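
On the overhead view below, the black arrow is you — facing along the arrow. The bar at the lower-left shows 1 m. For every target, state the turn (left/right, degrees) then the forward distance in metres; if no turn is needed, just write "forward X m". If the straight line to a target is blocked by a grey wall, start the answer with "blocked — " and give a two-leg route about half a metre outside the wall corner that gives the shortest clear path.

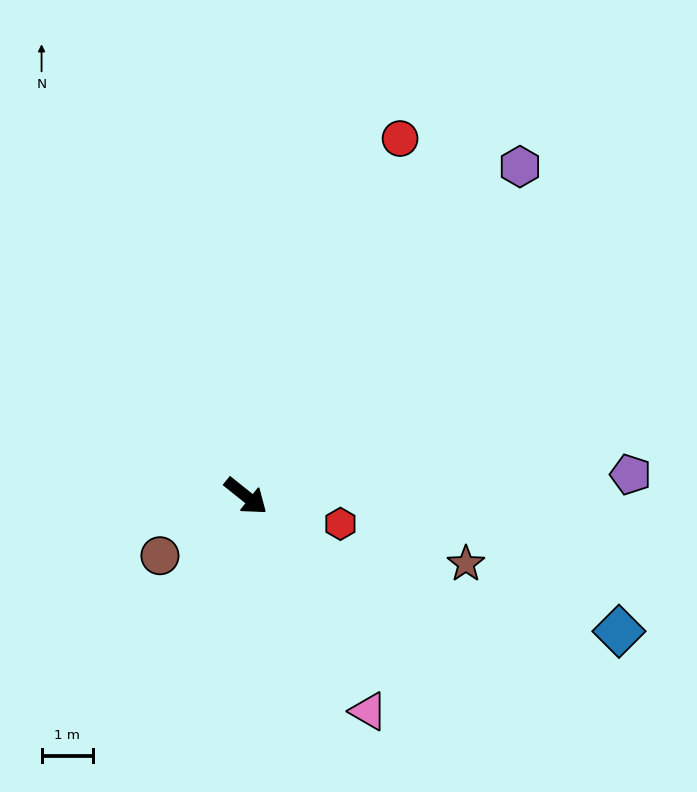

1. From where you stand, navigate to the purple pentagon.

turn left 42°, forward 7.5 m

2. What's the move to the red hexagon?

turn left 22°, forward 1.9 m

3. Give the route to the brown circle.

turn right 107°, forward 2.0 m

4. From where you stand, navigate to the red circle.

turn left 105°, forward 7.6 m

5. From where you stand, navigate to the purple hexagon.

turn left 89°, forward 8.4 m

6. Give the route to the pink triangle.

turn right 22°, forward 4.8 m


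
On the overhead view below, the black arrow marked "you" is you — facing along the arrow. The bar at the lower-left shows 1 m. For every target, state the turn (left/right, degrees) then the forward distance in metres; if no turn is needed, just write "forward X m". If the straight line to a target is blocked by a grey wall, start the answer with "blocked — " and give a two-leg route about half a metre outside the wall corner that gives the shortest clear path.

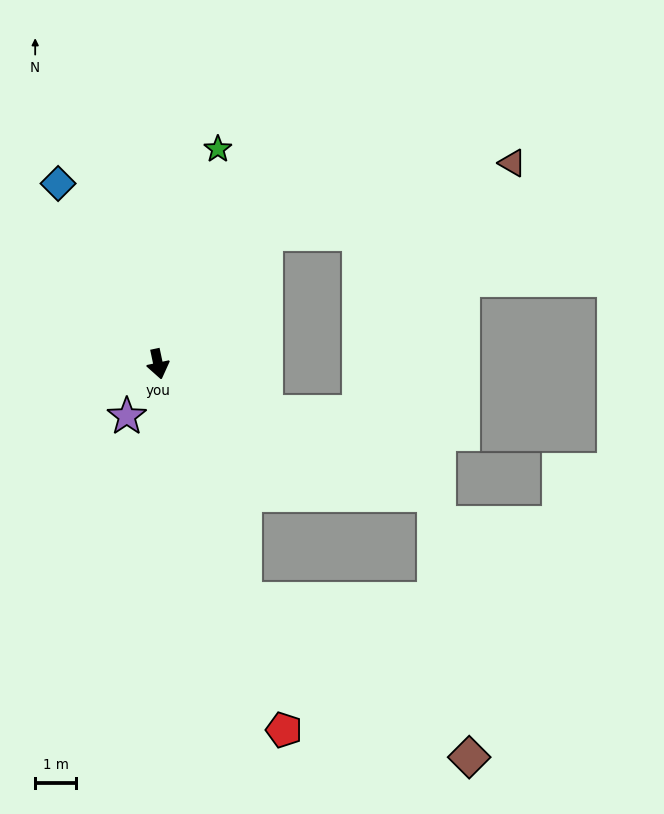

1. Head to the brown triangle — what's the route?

blocked — turn left 129°, forward 4.2 m, then turn right 35°, forward 6.3 m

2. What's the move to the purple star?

turn right 43°, forward 1.5 m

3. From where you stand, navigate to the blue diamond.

turn right 163°, forward 5.1 m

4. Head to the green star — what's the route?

turn left 152°, forward 5.5 m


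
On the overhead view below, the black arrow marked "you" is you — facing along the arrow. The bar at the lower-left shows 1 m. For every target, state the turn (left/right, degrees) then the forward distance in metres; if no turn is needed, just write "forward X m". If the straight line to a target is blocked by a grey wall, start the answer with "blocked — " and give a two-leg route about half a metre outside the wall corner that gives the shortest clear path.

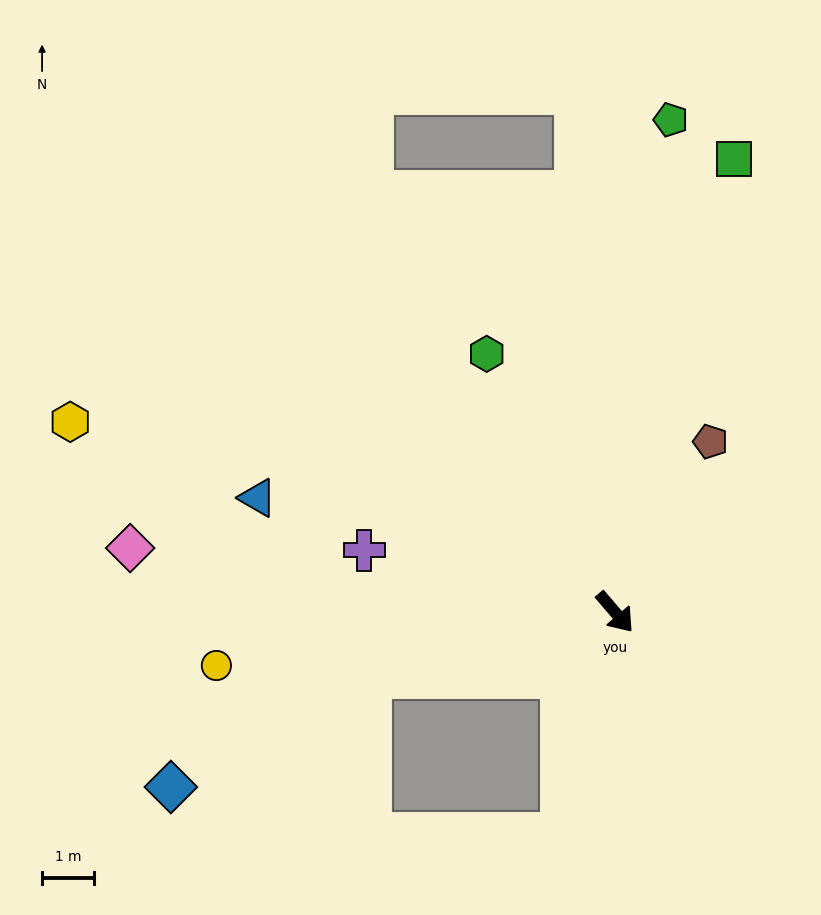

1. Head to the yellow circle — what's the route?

turn right 123°, forward 7.7 m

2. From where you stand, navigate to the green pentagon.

turn left 133°, forward 9.5 m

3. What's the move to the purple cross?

turn right 144°, forward 5.0 m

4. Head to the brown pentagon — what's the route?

turn left 110°, forward 3.8 m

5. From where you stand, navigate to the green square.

turn left 125°, forward 9.0 m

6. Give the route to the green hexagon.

turn left 166°, forward 5.6 m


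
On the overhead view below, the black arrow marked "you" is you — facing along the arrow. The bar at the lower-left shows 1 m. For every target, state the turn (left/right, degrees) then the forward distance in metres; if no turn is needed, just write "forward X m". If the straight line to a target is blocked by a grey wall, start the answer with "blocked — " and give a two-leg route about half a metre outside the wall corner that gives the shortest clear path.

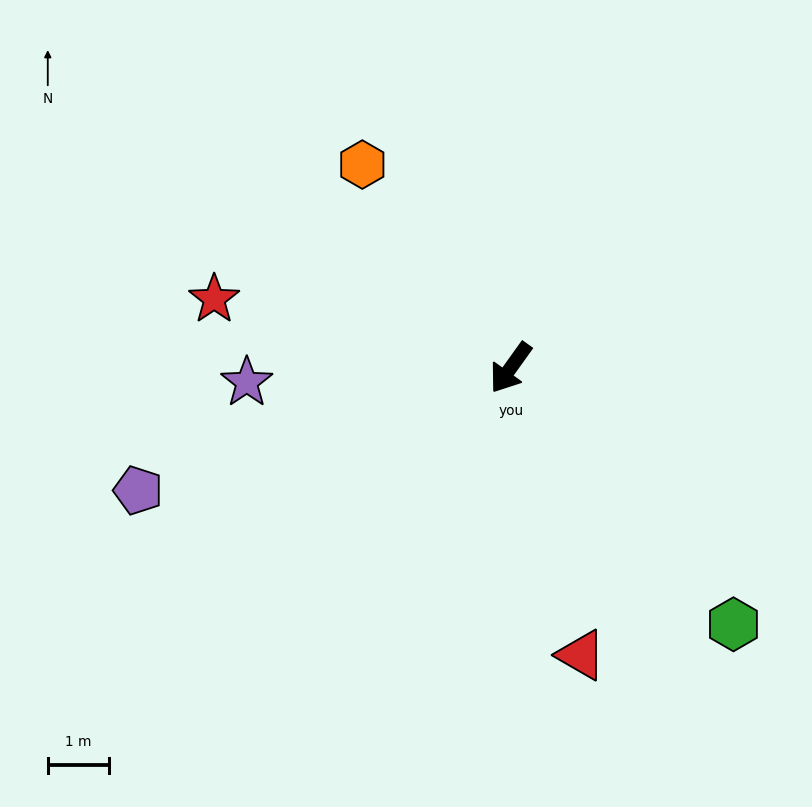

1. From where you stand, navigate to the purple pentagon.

turn right 36°, forward 6.4 m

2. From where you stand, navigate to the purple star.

turn right 51°, forward 4.3 m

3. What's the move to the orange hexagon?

turn right 108°, forward 4.1 m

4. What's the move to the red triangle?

turn left 49°, forward 4.8 m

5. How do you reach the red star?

turn right 67°, forward 5.0 m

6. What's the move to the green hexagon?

turn left 77°, forward 5.5 m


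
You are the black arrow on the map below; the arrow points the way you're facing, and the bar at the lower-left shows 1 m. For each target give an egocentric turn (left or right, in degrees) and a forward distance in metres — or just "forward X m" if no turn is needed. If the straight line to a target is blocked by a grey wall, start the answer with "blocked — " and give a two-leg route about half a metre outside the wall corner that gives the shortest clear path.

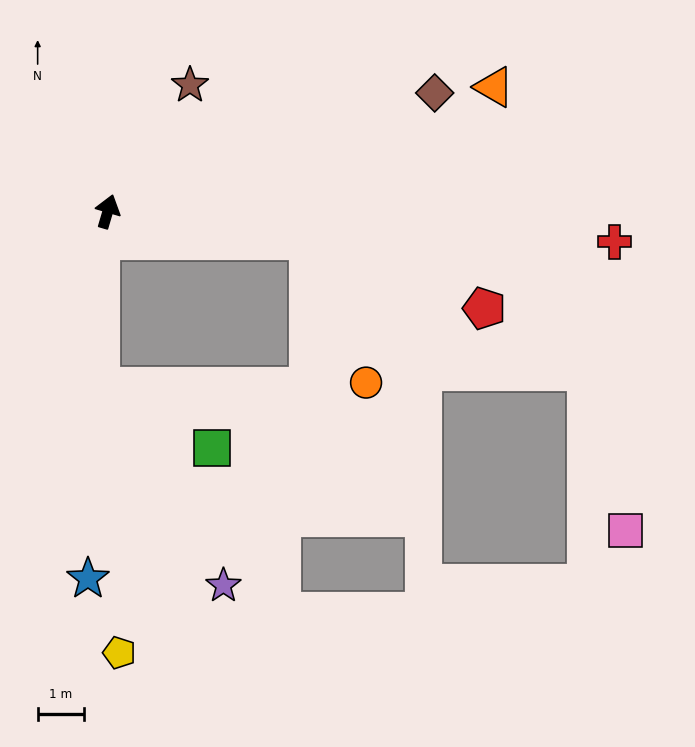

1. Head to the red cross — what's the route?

turn right 77°, forward 10.8 m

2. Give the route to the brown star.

turn right 17°, forward 3.2 m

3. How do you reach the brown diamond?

turn right 54°, forward 7.4 m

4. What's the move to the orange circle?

blocked — turn right 82°, forward 4.3 m, then turn right 60°, forward 3.3 m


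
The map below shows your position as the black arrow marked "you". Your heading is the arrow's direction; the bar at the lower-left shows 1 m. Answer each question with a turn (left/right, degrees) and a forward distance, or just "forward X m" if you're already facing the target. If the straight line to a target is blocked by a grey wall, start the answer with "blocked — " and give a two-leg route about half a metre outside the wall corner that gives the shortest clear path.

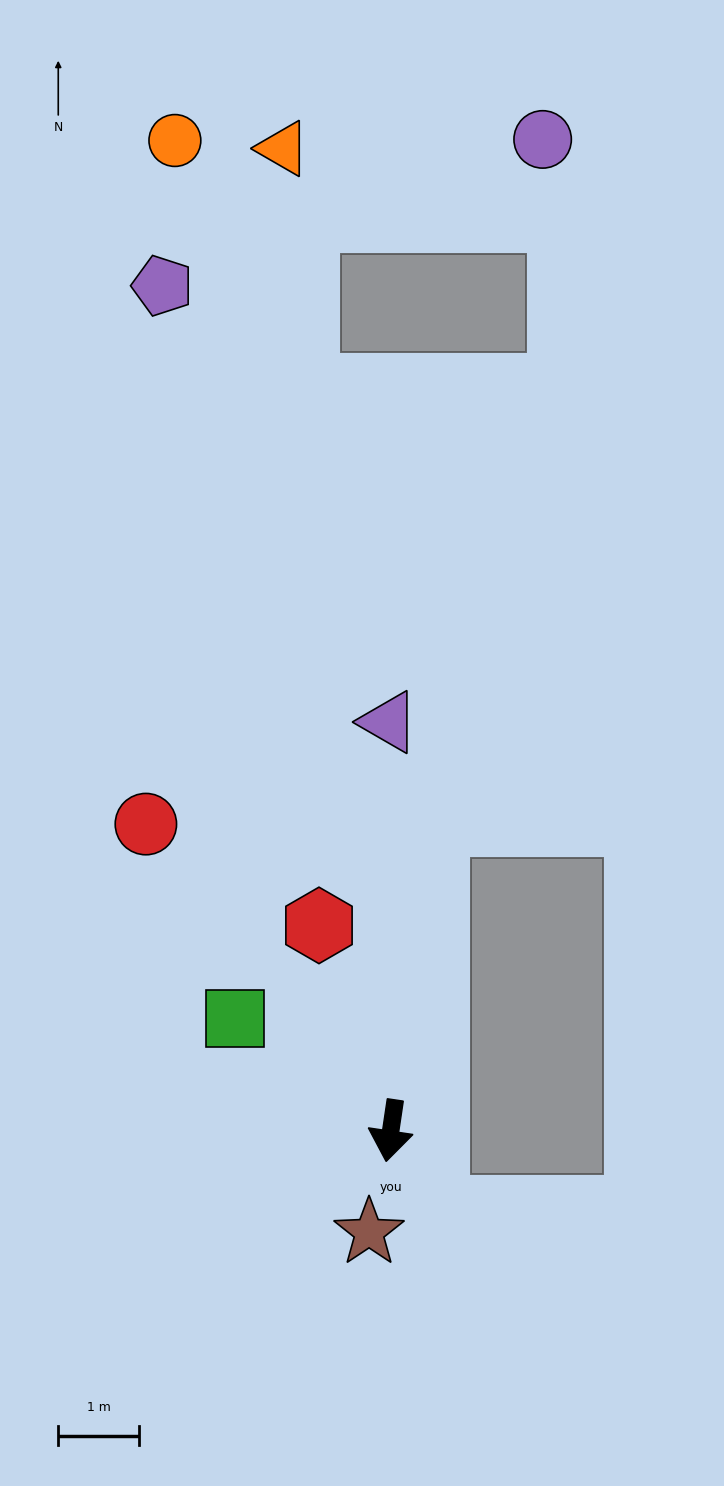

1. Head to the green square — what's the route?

turn right 117°, forward 2.4 m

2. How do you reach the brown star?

turn right 4°, forward 1.3 m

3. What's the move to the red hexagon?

turn right 152°, forward 2.7 m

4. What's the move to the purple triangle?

turn right 171°, forward 5.1 m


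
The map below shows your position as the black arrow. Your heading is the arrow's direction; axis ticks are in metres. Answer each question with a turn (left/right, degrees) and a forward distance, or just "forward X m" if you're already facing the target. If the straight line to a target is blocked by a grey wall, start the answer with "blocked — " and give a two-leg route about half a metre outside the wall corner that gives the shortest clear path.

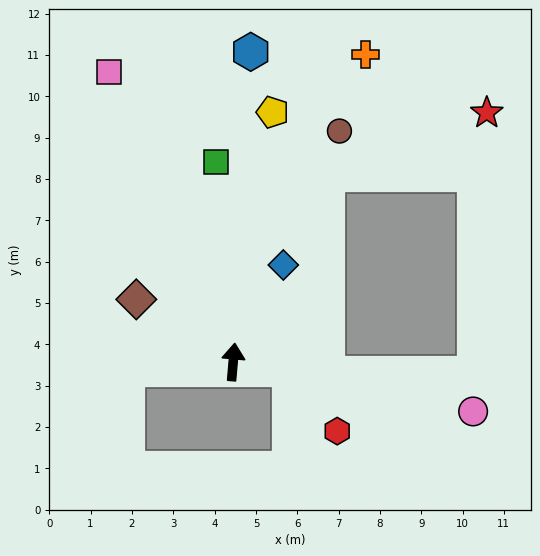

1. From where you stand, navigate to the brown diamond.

turn left 62°, forward 2.8 m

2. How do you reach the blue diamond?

turn right 22°, forward 2.6 m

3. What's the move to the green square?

turn left 10°, forward 4.9 m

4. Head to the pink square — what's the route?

turn left 28°, forward 7.6 m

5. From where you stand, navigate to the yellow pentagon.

turn right 4°, forward 6.1 m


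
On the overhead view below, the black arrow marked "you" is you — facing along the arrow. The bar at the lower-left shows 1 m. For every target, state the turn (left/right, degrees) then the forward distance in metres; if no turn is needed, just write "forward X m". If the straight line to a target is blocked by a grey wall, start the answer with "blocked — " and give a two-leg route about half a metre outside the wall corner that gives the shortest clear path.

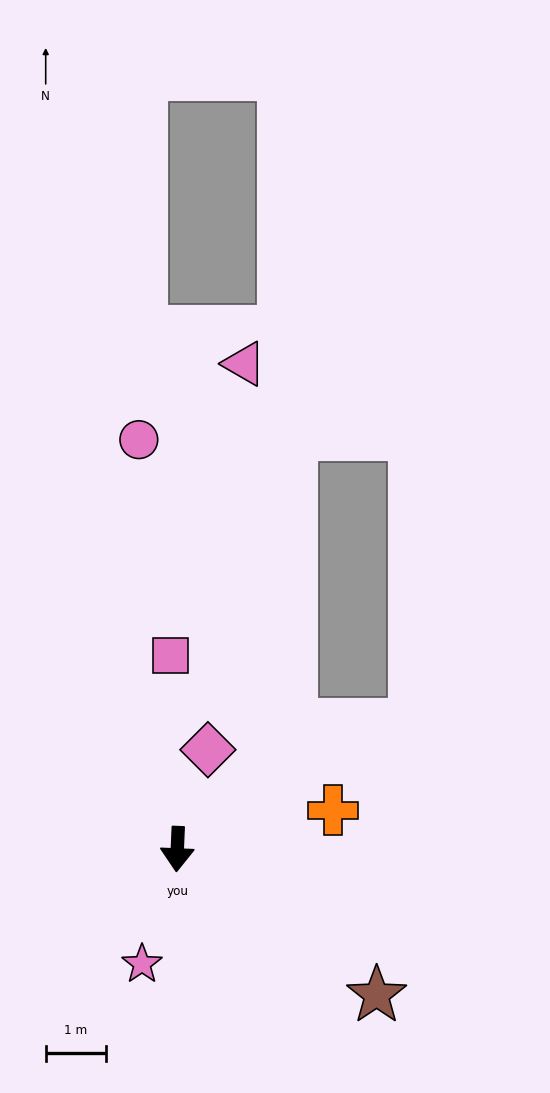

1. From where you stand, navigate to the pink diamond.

turn left 165°, forward 1.7 m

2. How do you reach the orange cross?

turn left 106°, forward 2.7 m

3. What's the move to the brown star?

turn left 56°, forward 4.1 m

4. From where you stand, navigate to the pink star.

turn right 15°, forward 2.0 m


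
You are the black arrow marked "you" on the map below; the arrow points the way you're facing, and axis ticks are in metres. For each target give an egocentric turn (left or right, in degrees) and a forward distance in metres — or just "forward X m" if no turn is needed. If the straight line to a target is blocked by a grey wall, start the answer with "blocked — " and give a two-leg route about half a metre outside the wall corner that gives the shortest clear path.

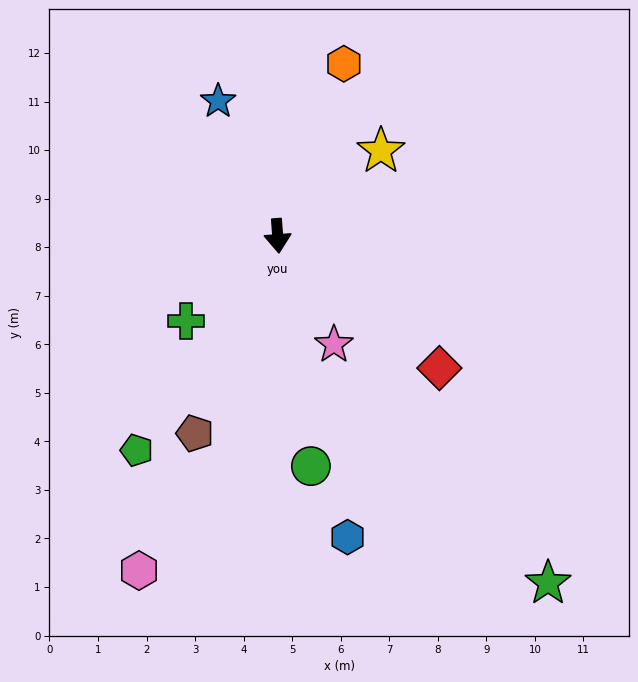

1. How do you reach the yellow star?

turn left 125°, forward 2.8 m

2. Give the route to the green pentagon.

turn right 38°, forward 5.3 m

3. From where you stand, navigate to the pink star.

turn left 23°, forward 2.5 m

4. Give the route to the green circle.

turn left 4°, forward 4.8 m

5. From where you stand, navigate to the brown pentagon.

turn right 27°, forward 4.4 m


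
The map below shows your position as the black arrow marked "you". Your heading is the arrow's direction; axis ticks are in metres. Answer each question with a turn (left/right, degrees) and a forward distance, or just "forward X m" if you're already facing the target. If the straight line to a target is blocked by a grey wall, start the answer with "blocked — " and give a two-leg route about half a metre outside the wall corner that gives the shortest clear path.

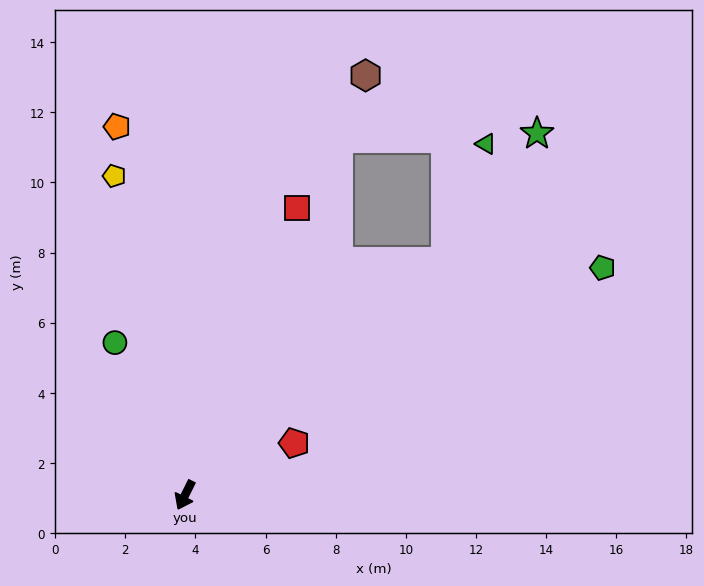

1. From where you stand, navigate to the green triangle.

blocked — turn left 158°, forward 10.0 m, then turn left 30°, forward 3.6 m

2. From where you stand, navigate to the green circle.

turn right 129°, forward 4.8 m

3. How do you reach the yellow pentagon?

turn right 141°, forward 9.3 m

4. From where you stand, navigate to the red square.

turn right 175°, forward 8.8 m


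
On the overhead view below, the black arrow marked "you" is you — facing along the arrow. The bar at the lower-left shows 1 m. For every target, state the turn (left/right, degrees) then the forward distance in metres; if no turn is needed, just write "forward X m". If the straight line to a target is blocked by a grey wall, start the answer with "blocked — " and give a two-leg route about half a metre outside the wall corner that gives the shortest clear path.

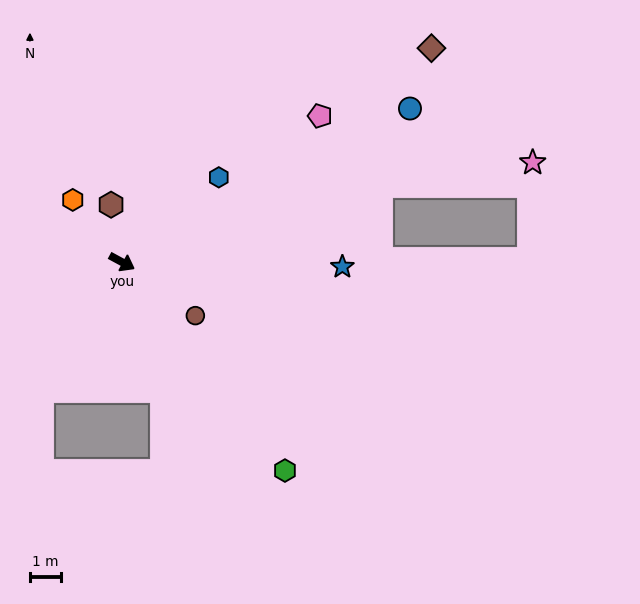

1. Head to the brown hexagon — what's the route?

turn left 129°, forward 1.9 m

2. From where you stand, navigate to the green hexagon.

turn right 24°, forward 8.4 m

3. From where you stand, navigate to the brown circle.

turn right 8°, forward 2.9 m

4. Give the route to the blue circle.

turn left 56°, forward 10.3 m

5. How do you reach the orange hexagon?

turn left 157°, forward 2.5 m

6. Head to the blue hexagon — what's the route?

turn left 70°, forward 4.1 m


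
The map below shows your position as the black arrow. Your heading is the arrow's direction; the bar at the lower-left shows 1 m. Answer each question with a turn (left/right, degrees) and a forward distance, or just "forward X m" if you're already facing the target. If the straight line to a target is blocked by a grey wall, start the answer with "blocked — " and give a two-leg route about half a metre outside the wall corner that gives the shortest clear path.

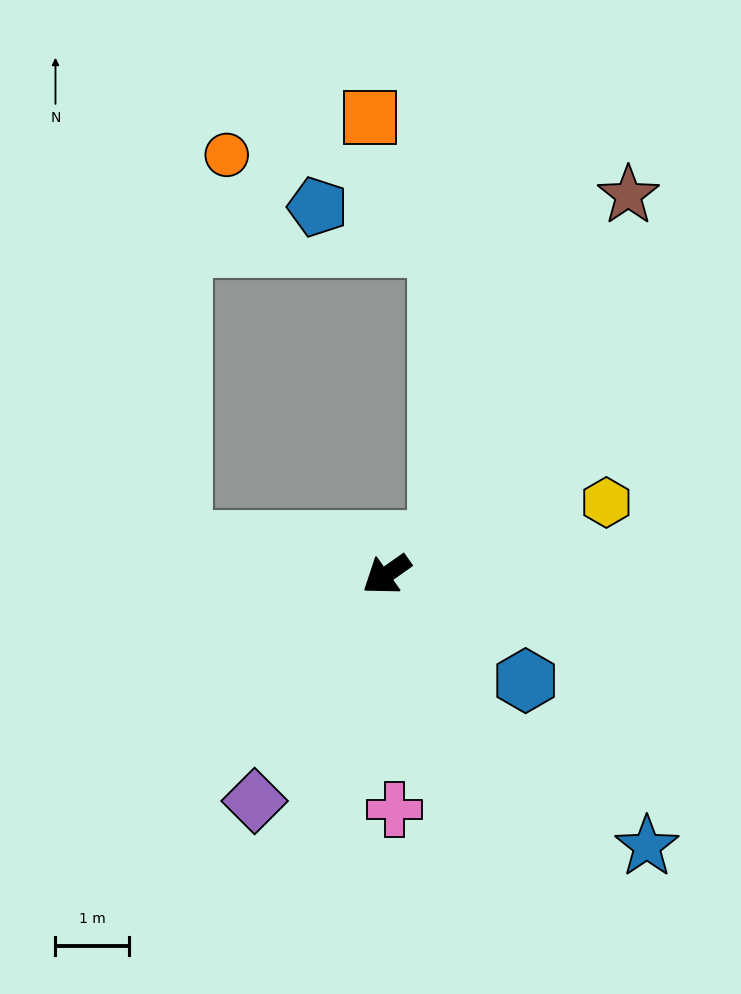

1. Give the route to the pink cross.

turn left 57°, forward 3.2 m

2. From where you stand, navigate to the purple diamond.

turn left 24°, forward 3.5 m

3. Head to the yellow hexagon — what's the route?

turn left 163°, forward 3.1 m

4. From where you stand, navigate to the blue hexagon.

turn left 107°, forward 2.4 m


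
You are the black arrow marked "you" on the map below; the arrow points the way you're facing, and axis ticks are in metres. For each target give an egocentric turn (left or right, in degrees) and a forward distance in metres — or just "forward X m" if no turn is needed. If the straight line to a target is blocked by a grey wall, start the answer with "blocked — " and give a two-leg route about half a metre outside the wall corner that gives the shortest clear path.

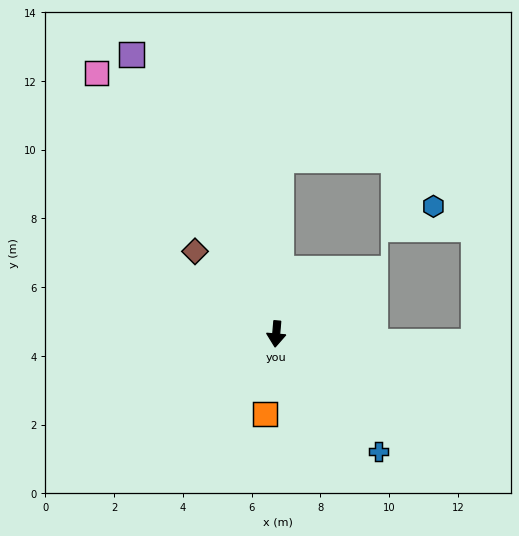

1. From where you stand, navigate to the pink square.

turn right 141°, forward 9.2 m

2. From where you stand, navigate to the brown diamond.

turn right 131°, forward 3.4 m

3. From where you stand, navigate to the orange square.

turn right 3°, forward 2.3 m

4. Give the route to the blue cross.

turn left 46°, forward 4.5 m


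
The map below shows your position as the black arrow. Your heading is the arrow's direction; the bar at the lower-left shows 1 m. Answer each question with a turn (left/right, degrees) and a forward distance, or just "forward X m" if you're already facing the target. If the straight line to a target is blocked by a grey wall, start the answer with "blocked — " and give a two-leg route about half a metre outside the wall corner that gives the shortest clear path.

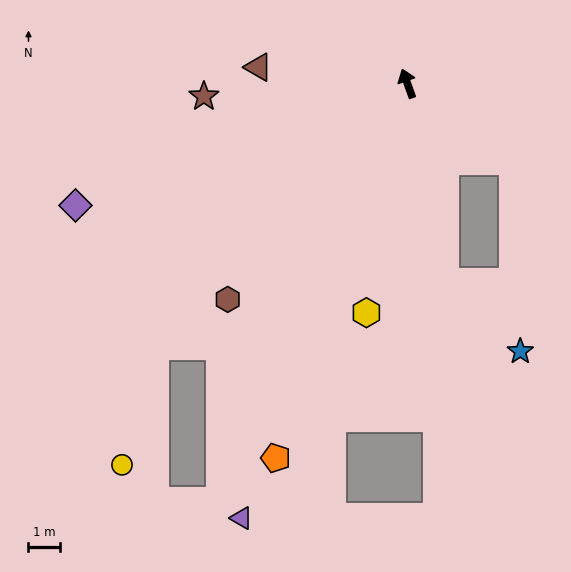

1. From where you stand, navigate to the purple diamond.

turn left 91°, forward 11.1 m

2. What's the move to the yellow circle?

blocked — turn left 117°, forward 11.4 m, then turn left 28°, forward 3.9 m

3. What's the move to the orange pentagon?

turn left 141°, forward 12.4 m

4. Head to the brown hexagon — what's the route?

turn left 121°, forward 8.8 m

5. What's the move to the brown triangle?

turn left 64°, forward 4.7 m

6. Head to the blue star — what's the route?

blocked — turn left 171°, forward 6.3 m, then turn left 36°, forward 3.2 m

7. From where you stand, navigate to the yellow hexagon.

turn left 150°, forward 7.3 m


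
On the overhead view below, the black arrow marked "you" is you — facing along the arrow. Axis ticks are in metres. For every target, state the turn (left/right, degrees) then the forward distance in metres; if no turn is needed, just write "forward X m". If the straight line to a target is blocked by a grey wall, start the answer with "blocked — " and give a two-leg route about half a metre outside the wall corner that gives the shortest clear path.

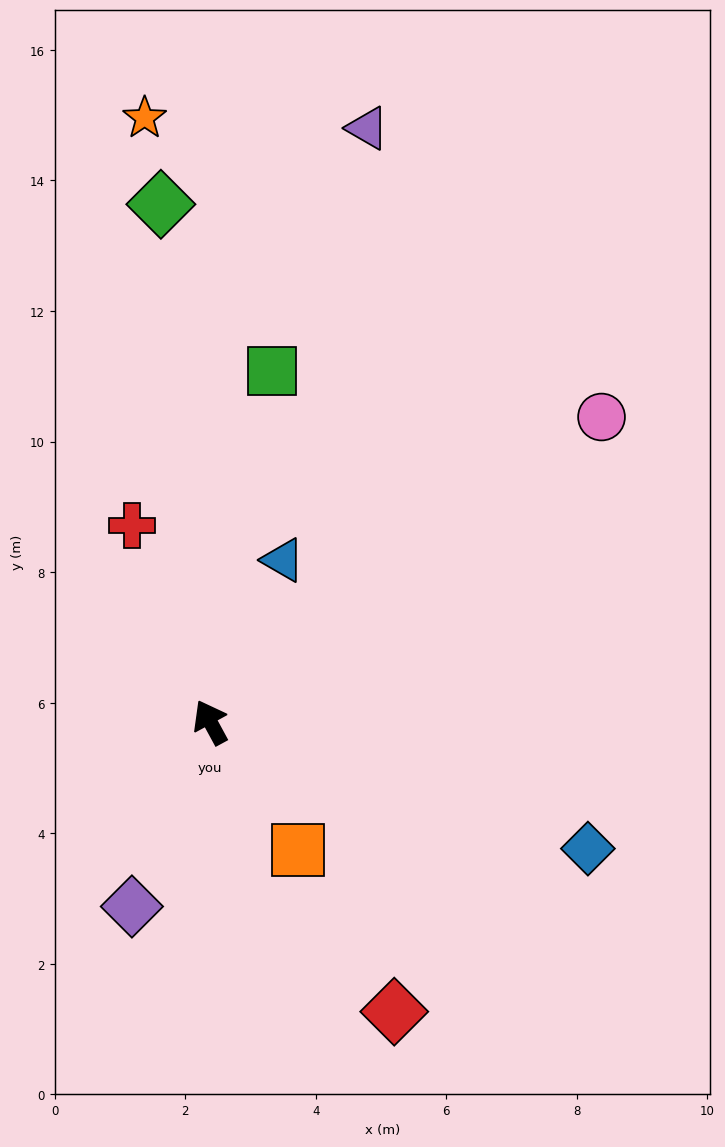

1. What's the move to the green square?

turn right 38°, forward 5.5 m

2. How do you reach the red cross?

turn right 7°, forward 3.2 m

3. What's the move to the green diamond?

turn right 23°, forward 8.0 m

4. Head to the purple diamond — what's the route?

turn left 128°, forward 3.1 m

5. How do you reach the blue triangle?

turn right 53°, forward 2.7 m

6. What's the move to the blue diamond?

turn right 137°, forward 6.1 m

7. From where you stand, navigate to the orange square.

turn right 174°, forward 2.4 m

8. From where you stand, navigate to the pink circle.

turn right 81°, forward 7.6 m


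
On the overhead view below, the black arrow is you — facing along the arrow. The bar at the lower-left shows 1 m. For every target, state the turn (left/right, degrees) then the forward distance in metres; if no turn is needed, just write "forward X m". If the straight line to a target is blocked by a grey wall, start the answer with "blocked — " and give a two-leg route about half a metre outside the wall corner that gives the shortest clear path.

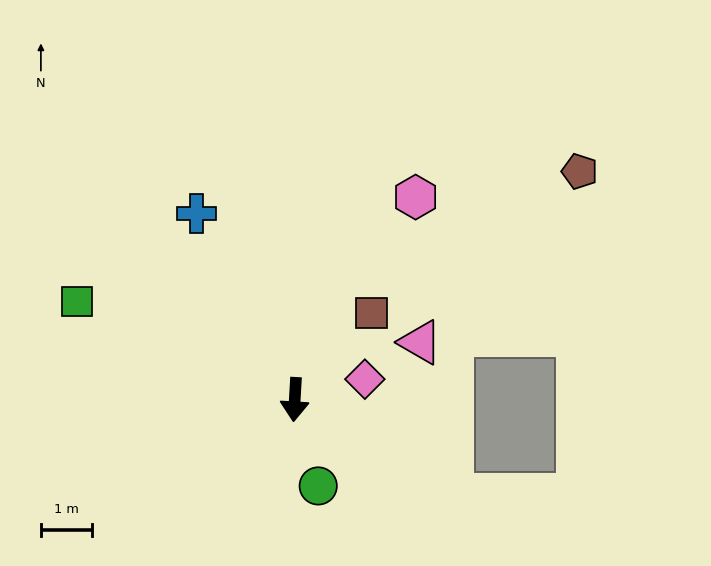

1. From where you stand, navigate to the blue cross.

turn right 149°, forward 4.1 m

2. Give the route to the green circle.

turn left 19°, forward 1.8 m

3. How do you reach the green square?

turn right 111°, forward 4.7 m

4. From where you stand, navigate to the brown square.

turn left 142°, forward 2.3 m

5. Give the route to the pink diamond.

turn left 110°, forward 1.4 m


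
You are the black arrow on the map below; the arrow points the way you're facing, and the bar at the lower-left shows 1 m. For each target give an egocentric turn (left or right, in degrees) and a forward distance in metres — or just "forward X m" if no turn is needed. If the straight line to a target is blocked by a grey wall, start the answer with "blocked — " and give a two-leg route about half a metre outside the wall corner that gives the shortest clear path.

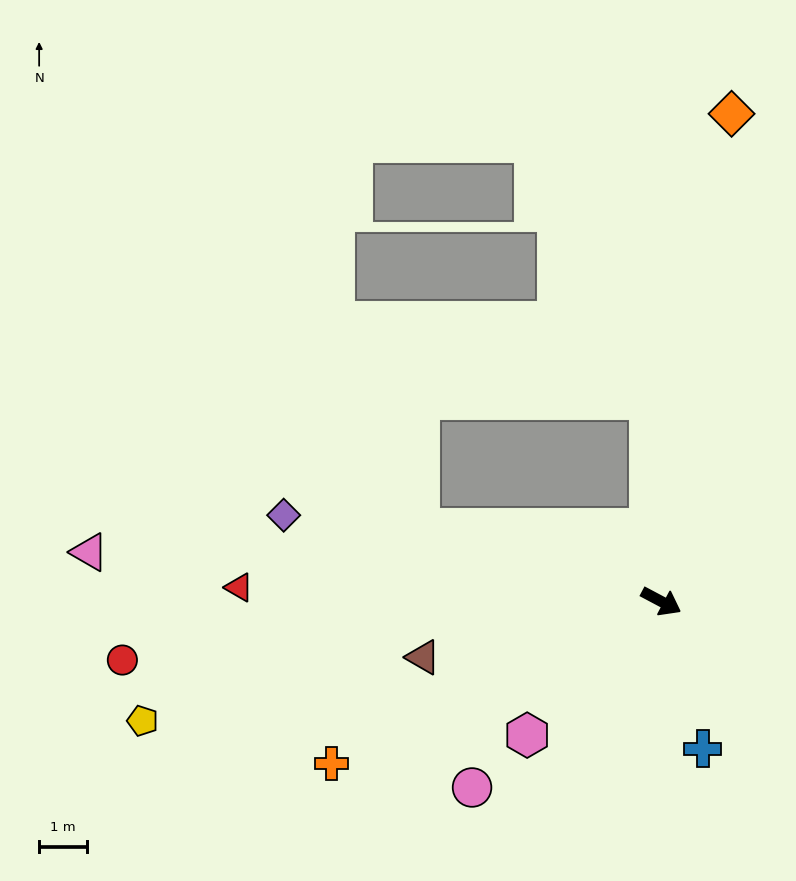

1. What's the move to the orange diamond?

turn left 110°, forward 10.4 m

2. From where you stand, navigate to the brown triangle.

turn right 139°, forward 5.1 m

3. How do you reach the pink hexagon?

turn right 107°, forward 4.0 m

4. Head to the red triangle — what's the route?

turn right 154°, forward 8.9 m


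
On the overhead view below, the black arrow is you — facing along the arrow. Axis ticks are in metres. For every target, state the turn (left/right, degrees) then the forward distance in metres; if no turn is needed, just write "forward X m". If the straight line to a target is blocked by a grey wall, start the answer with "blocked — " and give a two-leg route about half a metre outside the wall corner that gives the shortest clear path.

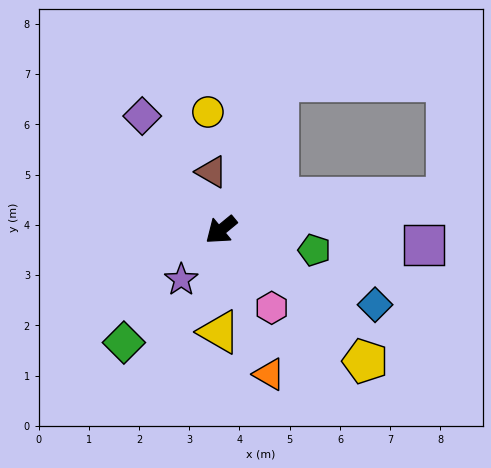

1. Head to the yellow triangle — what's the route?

turn left 50°, forward 2.0 m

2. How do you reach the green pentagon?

turn left 128°, forward 1.9 m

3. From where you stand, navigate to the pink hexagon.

turn left 84°, forward 1.8 m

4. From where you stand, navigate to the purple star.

turn left 12°, forward 1.3 m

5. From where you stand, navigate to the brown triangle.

turn right 120°, forward 1.2 m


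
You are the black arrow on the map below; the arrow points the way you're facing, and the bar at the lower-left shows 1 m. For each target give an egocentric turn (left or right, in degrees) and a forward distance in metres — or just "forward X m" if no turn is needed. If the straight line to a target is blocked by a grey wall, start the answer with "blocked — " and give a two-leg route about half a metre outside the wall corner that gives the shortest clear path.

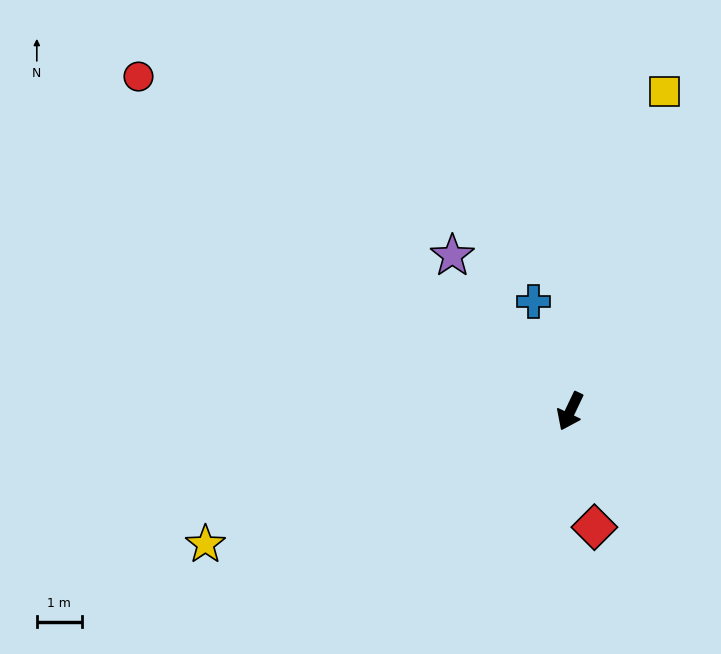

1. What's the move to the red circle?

turn right 102°, forward 12.2 m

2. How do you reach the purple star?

turn right 117°, forward 4.3 m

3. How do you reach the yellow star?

turn right 45°, forward 8.6 m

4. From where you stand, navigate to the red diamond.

turn left 37°, forward 2.6 m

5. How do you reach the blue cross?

turn right 136°, forward 2.6 m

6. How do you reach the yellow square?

turn right 171°, forward 7.4 m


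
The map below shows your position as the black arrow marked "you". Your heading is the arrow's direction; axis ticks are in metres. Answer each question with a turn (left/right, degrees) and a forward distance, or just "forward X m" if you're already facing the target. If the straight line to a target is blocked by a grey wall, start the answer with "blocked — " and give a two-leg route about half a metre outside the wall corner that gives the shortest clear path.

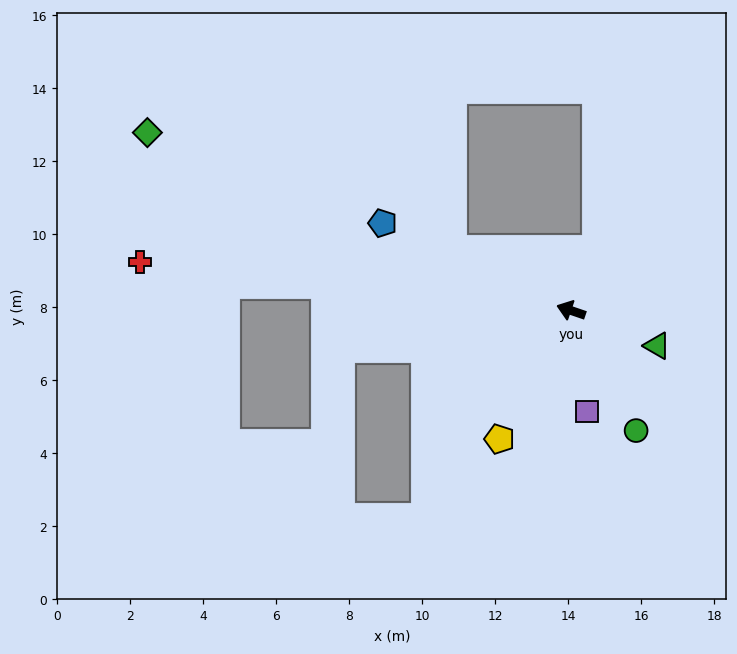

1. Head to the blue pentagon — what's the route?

turn right 6°, forward 5.7 m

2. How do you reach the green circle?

turn left 137°, forward 3.7 m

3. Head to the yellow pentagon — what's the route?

turn left 80°, forward 4.0 m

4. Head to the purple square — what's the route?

turn left 118°, forward 2.8 m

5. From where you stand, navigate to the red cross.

turn left 12°, forward 11.9 m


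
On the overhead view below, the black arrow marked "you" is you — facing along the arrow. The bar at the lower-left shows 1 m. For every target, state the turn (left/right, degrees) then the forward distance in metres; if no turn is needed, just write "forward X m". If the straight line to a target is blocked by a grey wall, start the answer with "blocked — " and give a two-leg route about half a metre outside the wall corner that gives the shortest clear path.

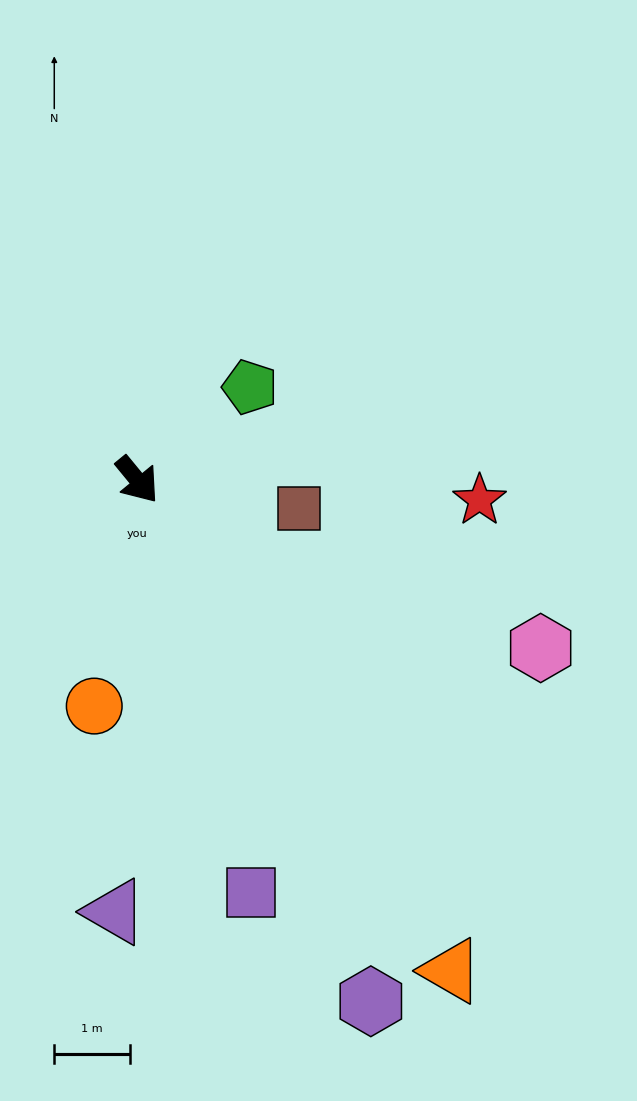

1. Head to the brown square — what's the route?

turn left 41°, forward 2.2 m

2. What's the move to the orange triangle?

turn right 7°, forward 7.7 m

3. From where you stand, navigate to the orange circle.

turn right 50°, forward 3.1 m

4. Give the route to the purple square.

turn right 24°, forward 5.7 m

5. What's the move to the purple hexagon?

turn right 15°, forward 7.6 m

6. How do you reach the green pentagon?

turn left 90°, forward 1.9 m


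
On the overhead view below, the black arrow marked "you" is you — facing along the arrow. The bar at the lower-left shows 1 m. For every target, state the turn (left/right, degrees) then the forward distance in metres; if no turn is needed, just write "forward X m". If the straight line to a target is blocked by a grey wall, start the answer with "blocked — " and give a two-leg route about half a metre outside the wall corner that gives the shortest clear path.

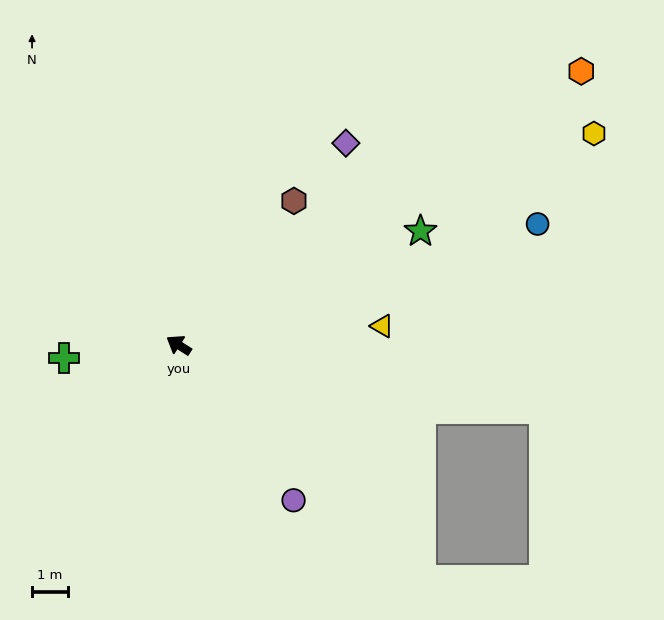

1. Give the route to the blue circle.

turn right 129°, forward 10.5 m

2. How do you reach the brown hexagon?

turn right 96°, forward 5.1 m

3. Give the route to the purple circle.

turn left 159°, forward 5.4 m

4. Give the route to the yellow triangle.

turn right 142°, forward 5.7 m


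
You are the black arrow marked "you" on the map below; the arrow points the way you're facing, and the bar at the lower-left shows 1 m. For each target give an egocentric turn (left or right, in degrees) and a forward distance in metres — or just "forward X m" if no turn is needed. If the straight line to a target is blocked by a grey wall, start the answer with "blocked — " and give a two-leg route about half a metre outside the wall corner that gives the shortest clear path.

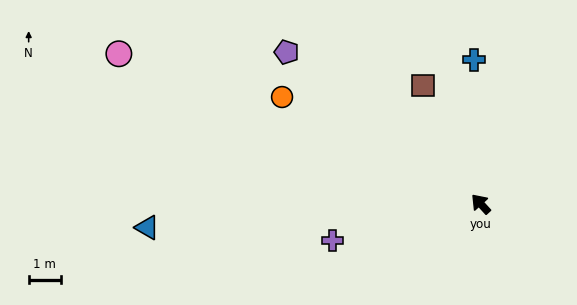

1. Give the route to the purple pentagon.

turn left 10°, forward 7.7 m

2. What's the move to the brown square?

turn right 16°, forward 4.1 m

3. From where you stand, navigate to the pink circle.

turn left 25°, forward 12.2 m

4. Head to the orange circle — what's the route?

turn left 19°, forward 7.1 m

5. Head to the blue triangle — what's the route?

turn left 52°, forward 10.4 m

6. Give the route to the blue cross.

turn right 40°, forward 4.5 m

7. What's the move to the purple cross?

turn left 62°, forward 4.8 m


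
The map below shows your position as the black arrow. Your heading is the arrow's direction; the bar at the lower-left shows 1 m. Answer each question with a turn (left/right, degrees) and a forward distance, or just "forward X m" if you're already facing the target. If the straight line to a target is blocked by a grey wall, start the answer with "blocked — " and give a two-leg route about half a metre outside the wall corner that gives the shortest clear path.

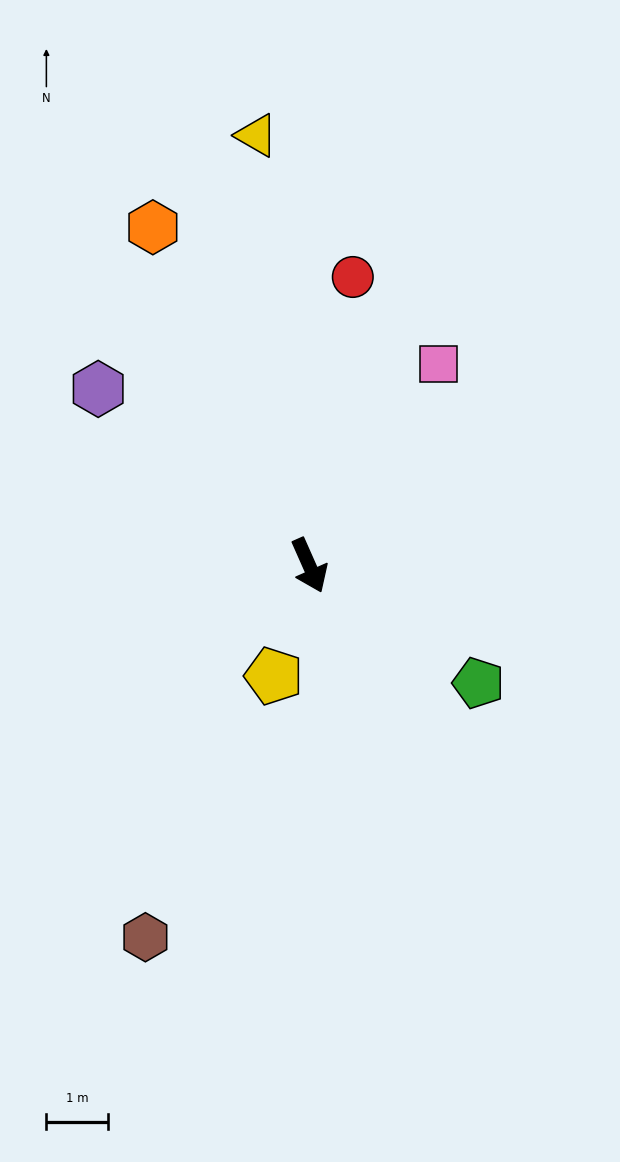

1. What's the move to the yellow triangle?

turn left 163°, forward 7.0 m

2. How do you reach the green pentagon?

turn left 31°, forward 3.3 m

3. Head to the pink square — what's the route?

turn left 123°, forward 3.9 m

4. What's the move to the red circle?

turn left 148°, forward 4.7 m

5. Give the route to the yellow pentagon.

turn right 42°, forward 1.9 m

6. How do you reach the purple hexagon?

turn right 154°, forward 4.5 m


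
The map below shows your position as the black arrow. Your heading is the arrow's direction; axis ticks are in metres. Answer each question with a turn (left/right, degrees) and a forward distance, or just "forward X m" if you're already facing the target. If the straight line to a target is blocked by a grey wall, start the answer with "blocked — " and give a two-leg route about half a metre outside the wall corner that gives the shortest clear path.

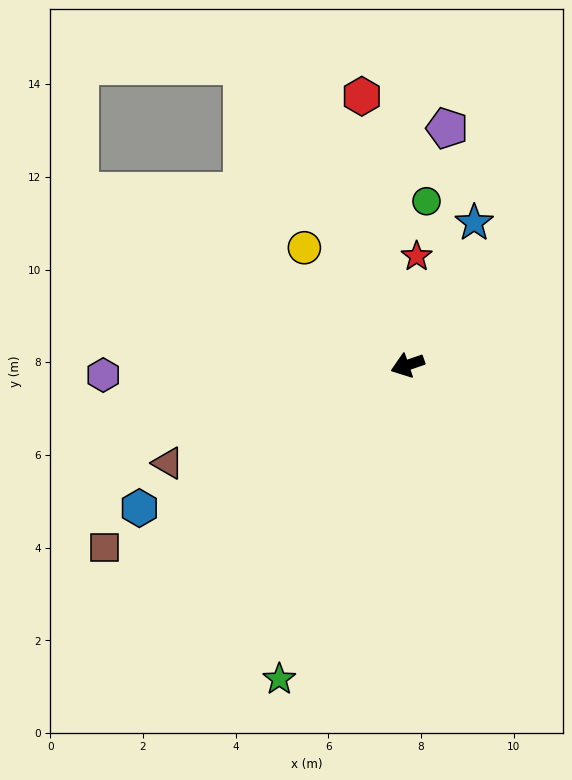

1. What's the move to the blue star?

turn right 134°, forward 3.4 m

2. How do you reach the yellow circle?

turn right 68°, forward 3.4 m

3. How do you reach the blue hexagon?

turn left 9°, forward 6.6 m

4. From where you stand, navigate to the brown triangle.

turn left 3°, forward 5.6 m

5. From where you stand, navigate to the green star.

turn left 49°, forward 7.3 m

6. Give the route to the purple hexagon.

turn right 17°, forward 6.6 m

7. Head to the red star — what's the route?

turn right 114°, forward 2.4 m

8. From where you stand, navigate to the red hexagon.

turn right 99°, forward 5.9 m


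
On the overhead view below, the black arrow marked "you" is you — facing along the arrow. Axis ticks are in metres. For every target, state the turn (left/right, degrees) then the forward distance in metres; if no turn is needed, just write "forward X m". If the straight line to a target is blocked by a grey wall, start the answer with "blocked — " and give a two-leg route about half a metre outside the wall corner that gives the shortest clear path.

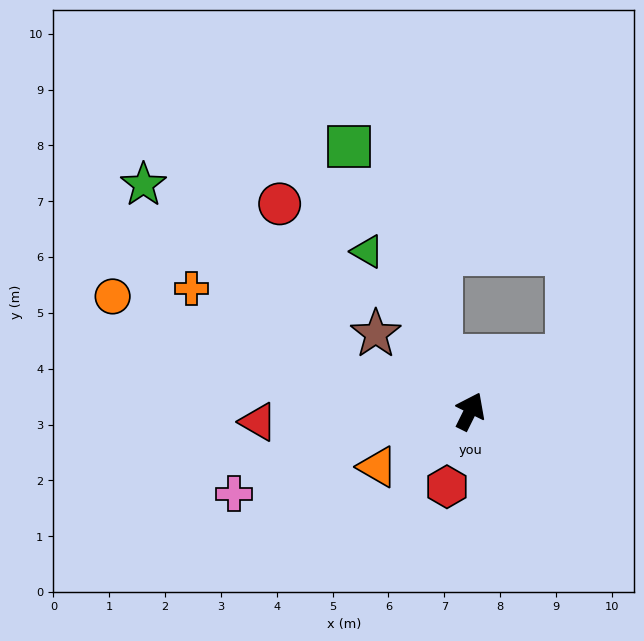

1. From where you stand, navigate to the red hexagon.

turn right 171°, forward 1.4 m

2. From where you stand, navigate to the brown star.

turn left 77°, forward 2.2 m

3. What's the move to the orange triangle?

turn left 147°, forward 1.9 m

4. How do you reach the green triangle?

turn left 59°, forward 3.4 m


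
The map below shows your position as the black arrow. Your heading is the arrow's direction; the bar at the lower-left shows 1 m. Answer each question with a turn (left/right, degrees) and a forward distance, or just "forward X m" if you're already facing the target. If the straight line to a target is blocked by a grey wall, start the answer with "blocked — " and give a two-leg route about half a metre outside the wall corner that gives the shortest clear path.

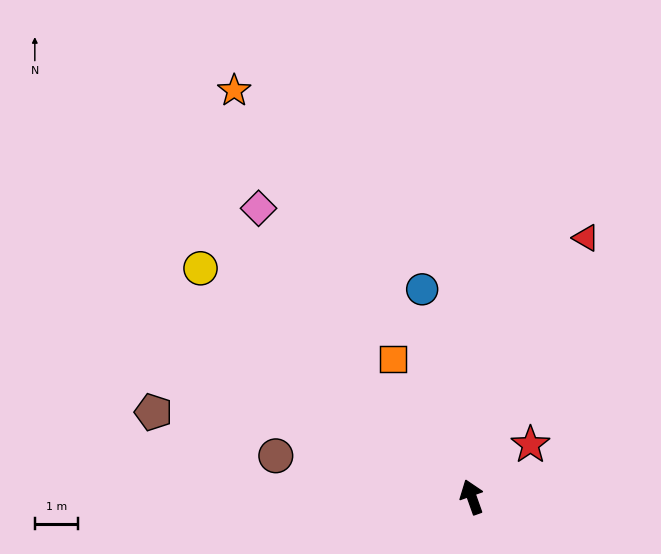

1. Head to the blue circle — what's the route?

turn right 6°, forward 4.9 m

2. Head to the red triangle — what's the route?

turn right 43°, forward 6.5 m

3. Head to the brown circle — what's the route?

turn left 59°, forward 4.6 m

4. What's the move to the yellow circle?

turn left 30°, forward 8.2 m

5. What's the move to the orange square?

turn left 10°, forward 3.7 m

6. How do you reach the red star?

turn right 68°, forward 1.8 m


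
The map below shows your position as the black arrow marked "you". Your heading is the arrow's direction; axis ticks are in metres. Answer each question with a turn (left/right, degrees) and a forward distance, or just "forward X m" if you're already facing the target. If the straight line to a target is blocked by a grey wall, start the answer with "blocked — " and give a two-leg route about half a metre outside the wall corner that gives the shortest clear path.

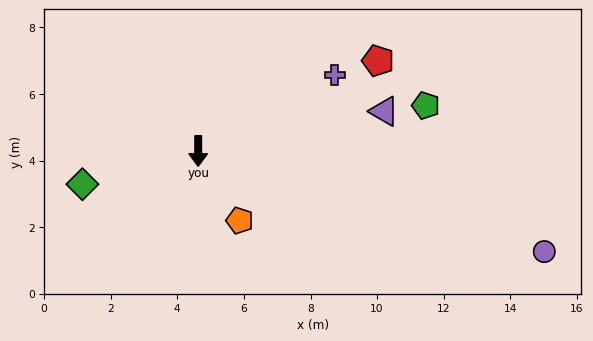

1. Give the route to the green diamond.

turn right 74°, forward 3.6 m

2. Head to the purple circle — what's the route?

turn left 74°, forward 10.8 m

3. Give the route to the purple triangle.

turn left 102°, forward 5.7 m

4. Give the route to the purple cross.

turn left 119°, forward 4.7 m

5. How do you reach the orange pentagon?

turn left 31°, forward 2.4 m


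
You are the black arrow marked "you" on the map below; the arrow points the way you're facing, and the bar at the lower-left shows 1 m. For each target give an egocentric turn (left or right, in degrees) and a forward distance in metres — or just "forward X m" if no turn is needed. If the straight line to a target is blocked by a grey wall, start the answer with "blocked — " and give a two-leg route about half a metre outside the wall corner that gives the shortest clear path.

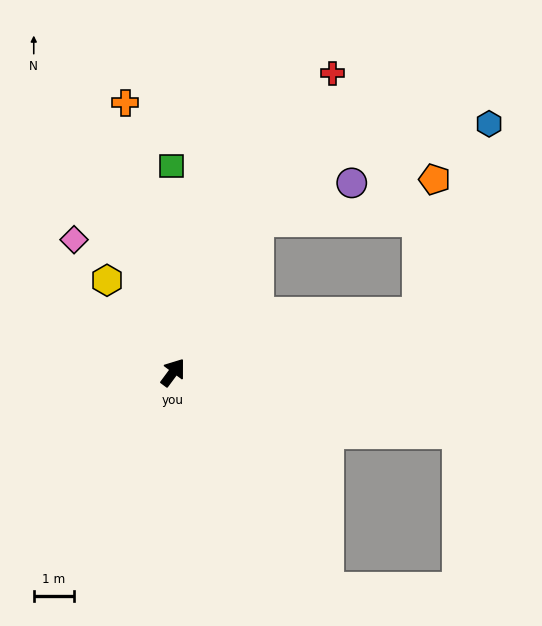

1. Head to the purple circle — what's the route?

blocked — turn left 8°, forward 4.3 m, then turn right 40°, forward 2.5 m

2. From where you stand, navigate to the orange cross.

turn left 47°, forward 6.8 m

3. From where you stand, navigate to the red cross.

turn left 9°, forward 8.4 m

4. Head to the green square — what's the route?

turn left 37°, forward 5.1 m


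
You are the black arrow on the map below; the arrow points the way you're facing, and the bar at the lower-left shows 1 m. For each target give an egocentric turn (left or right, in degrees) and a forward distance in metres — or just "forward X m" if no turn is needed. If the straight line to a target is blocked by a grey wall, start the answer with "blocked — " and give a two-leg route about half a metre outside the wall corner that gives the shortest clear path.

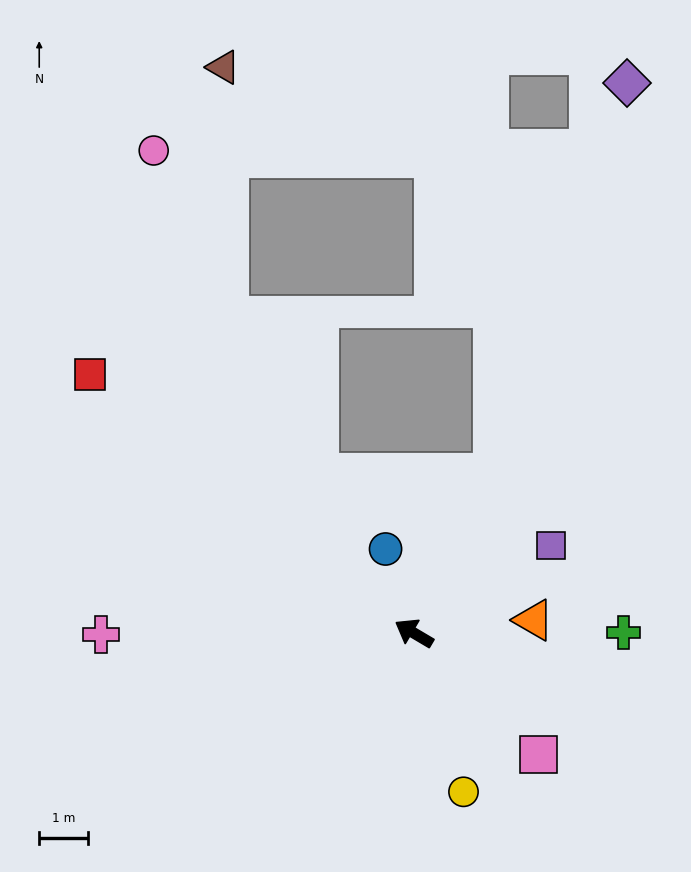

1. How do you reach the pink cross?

turn left 31°, forward 6.4 m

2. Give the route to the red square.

turn right 8°, forward 8.4 m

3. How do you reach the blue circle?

turn right 41°, forward 1.8 m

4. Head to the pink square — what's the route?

turn left 166°, forward 3.5 m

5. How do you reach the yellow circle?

turn left 138°, forward 3.4 m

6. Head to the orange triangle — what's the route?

turn right 143°, forward 2.4 m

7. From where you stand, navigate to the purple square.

turn right 117°, forward 3.3 m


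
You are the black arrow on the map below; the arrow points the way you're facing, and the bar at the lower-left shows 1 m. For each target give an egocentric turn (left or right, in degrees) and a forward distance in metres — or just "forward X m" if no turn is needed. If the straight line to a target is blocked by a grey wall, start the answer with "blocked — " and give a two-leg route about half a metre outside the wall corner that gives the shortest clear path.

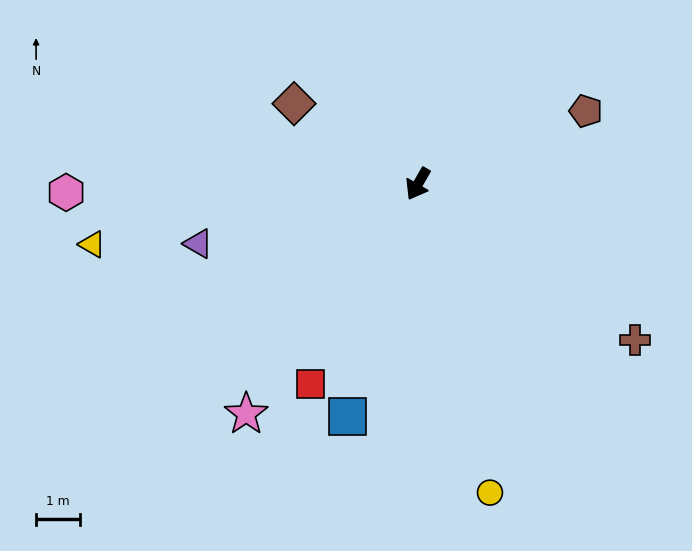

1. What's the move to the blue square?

turn left 13°, forward 5.6 m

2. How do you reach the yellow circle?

turn left 43°, forward 7.2 m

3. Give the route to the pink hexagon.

turn right 59°, forward 8.0 m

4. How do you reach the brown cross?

turn left 84°, forward 6.1 m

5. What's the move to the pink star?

turn right 7°, forward 6.6 m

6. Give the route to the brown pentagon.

turn left 143°, forward 4.2 m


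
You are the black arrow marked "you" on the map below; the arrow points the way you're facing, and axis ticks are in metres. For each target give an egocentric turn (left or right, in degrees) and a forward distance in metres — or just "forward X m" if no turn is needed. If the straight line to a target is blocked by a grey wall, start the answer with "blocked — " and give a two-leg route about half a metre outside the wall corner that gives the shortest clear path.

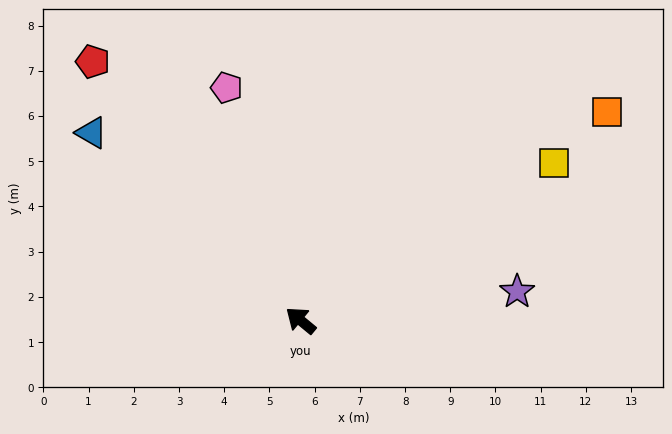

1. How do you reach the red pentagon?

turn right 12°, forward 7.3 m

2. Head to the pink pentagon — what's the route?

turn right 33°, forward 5.4 m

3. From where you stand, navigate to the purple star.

turn right 133°, forward 4.8 m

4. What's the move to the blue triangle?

turn right 2°, forward 6.2 m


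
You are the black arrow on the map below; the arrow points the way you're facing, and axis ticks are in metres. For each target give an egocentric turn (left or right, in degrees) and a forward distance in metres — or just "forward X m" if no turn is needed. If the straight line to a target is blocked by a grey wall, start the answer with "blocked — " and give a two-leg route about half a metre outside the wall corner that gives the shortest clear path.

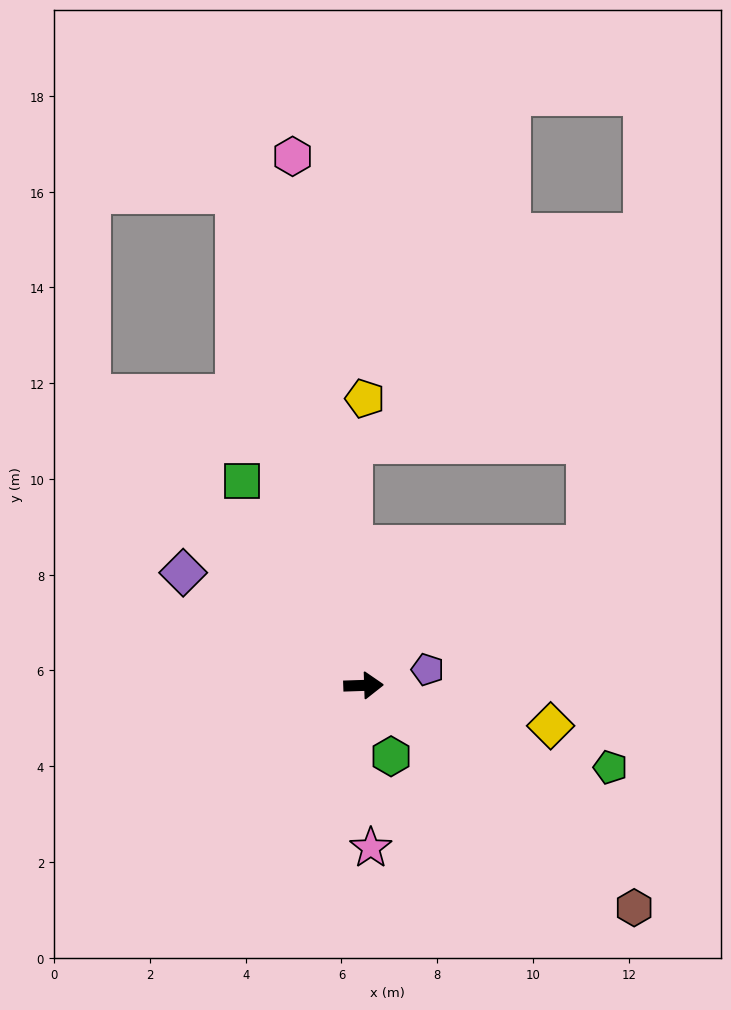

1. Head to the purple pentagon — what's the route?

turn left 12°, forward 1.4 m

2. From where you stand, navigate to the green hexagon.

turn right 71°, forward 1.6 m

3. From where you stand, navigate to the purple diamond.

turn left 146°, forward 4.4 m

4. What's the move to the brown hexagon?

turn right 41°, forward 7.3 m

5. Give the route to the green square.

turn left 119°, forward 5.0 m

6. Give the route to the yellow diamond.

turn right 14°, forward 4.0 m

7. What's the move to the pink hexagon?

turn left 96°, forward 11.2 m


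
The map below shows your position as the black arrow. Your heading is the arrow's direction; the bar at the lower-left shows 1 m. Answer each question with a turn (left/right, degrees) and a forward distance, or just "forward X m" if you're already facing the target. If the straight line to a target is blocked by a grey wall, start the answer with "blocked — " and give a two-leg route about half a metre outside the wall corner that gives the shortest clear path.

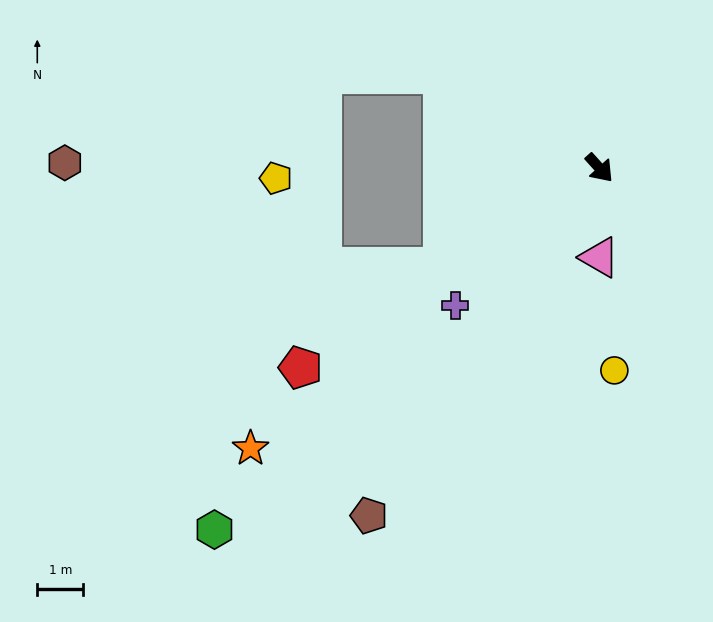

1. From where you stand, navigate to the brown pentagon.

turn right 76°, forward 9.1 m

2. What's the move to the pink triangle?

turn right 42°, forward 1.9 m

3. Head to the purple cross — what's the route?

turn right 88°, forward 4.3 m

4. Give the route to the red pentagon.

turn right 98°, forward 7.8 m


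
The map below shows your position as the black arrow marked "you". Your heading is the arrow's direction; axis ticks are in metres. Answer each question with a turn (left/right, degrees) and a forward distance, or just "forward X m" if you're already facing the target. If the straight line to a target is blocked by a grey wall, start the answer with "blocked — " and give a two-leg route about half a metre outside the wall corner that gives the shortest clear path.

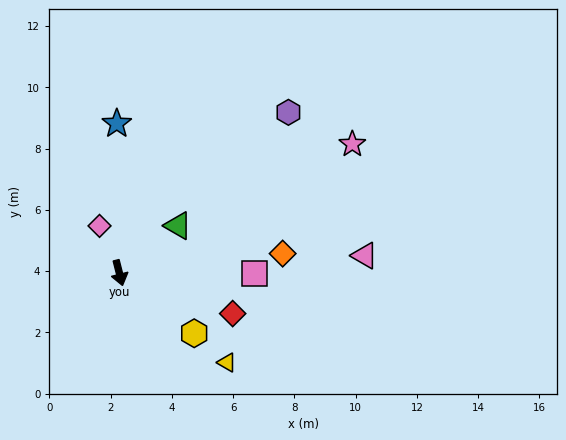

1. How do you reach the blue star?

turn left 167°, forward 4.9 m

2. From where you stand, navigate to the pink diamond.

turn right 171°, forward 1.7 m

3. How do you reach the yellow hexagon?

turn left 37°, forward 3.1 m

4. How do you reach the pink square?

turn left 76°, forward 4.4 m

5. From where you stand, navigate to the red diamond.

turn left 56°, forward 3.9 m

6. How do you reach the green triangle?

turn left 115°, forward 2.5 m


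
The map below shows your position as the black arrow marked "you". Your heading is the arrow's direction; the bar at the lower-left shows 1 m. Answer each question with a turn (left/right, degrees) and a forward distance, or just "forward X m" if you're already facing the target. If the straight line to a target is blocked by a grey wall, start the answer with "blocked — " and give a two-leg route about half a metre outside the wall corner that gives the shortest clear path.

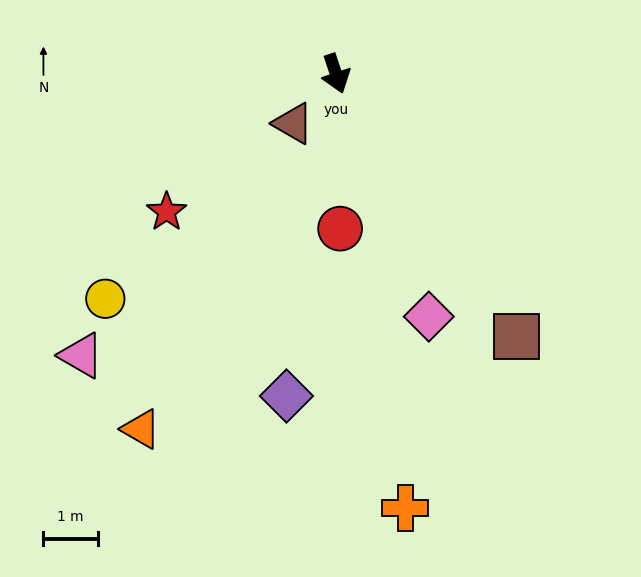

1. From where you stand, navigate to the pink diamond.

turn left 3°, forward 4.8 m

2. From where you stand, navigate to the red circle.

turn right 17°, forward 2.9 m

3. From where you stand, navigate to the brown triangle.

turn right 59°, forward 1.2 m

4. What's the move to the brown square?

turn left 16°, forward 5.9 m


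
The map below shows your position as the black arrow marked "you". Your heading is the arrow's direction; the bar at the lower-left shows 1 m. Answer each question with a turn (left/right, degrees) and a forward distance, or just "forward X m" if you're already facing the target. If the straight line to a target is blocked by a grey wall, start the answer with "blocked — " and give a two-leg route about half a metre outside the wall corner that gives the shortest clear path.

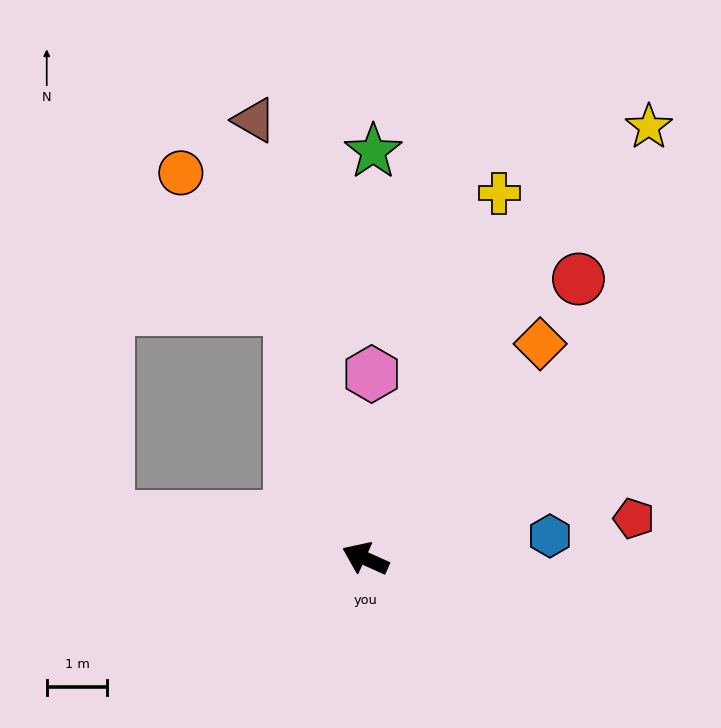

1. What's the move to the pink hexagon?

turn right 68°, forward 3.0 m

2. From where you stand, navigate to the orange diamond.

turn right 105°, forward 4.6 m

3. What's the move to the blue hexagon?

turn right 149°, forward 3.1 m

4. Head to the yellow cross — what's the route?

turn right 86°, forward 6.4 m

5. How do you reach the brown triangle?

turn right 52°, forward 7.4 m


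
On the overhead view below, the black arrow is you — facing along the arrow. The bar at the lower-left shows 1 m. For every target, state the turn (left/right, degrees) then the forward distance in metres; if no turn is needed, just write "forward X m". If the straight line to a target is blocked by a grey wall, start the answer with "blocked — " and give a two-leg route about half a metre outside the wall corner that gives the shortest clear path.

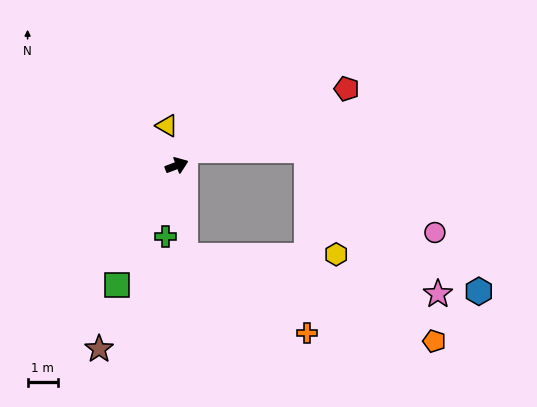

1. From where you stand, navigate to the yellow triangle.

turn left 83°, forward 1.4 m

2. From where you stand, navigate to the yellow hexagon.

blocked — turn right 105°, forward 3.0 m, then turn left 85°, forward 5.0 m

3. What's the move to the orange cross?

blocked — turn right 105°, forward 3.0 m, then turn left 52°, forward 4.8 m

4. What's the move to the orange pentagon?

blocked — turn right 105°, forward 3.0 m, then turn left 65°, forward 8.7 m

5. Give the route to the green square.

turn right 137°, forward 4.4 m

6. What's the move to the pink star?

blocked — turn right 105°, forward 3.0 m, then turn left 76°, forward 8.5 m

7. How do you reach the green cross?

turn right 120°, forward 2.4 m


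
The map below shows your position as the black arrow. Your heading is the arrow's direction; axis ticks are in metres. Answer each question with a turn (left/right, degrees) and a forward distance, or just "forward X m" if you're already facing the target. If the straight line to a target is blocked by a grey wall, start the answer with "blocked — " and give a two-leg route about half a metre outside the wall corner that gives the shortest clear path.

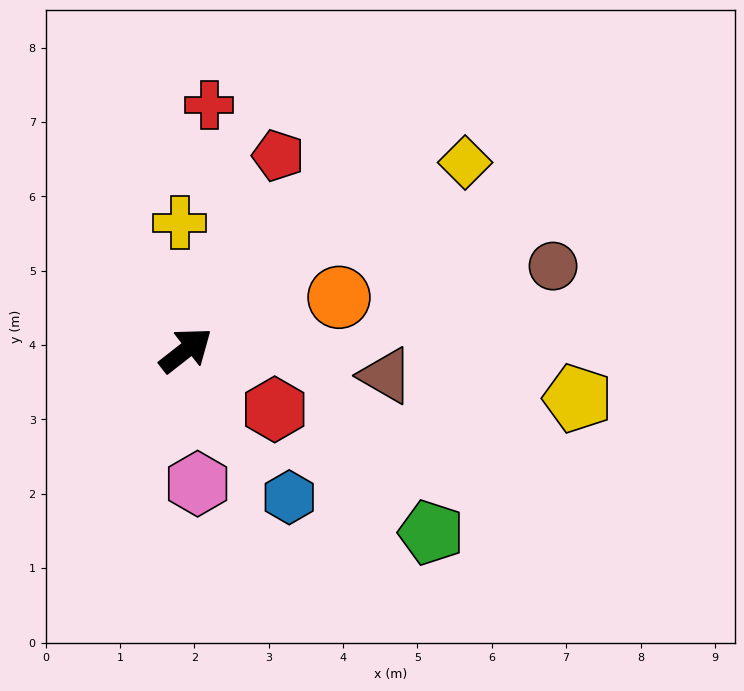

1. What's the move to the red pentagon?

turn left 27°, forward 2.9 m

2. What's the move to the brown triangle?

turn right 45°, forward 2.7 m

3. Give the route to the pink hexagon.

turn right 123°, forward 1.8 m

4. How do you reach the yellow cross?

turn left 55°, forward 1.7 m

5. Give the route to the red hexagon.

turn right 72°, forward 1.4 m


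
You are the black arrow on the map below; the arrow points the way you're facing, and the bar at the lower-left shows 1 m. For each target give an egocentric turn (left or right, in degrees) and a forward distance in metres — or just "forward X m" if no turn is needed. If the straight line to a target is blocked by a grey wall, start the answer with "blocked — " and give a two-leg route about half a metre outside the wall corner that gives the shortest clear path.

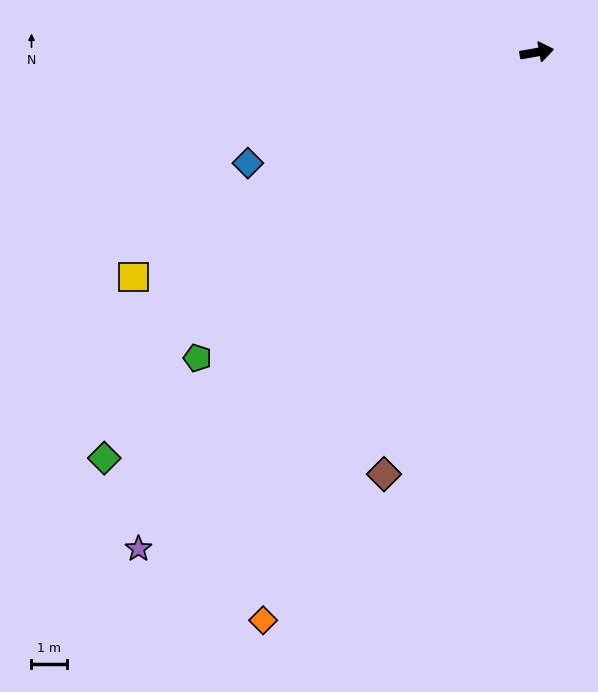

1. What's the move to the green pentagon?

turn right 148°, forward 12.8 m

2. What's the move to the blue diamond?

turn right 169°, forward 8.6 m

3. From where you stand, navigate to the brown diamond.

turn right 120°, forward 12.5 m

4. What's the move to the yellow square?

turn right 161°, forward 12.9 m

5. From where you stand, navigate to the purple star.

turn right 139°, forward 17.8 m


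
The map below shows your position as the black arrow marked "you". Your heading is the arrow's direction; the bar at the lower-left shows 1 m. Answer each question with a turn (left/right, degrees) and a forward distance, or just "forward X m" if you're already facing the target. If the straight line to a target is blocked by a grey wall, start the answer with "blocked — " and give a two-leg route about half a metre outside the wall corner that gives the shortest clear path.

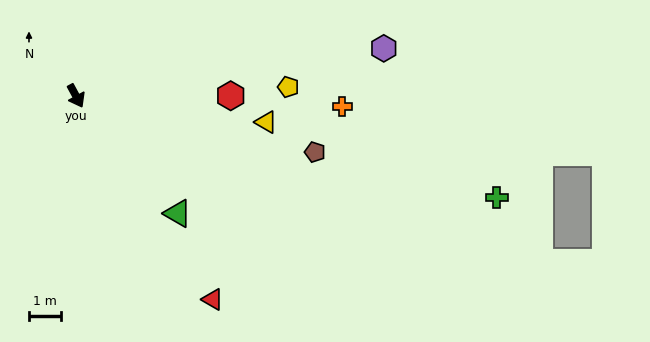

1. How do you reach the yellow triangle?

turn left 54°, forward 6.0 m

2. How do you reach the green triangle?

turn left 12°, forward 4.9 m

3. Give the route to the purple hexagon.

turn left 70°, forward 9.8 m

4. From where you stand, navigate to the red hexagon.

turn left 62°, forward 4.9 m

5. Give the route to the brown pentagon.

turn left 48°, forward 7.7 m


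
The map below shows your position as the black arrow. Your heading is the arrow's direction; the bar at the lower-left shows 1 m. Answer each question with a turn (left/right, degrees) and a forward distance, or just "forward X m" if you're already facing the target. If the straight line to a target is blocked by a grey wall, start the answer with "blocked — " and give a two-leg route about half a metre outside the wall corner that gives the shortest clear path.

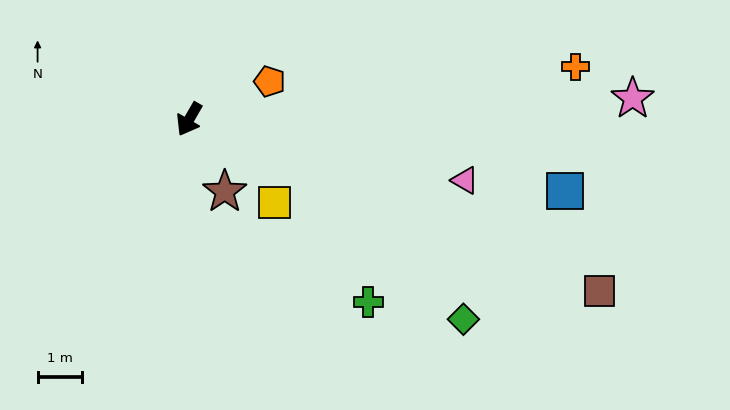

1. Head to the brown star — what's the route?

turn left 56°, forward 1.8 m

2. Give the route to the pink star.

turn left 123°, forward 9.9 m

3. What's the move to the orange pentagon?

turn left 145°, forward 2.0 m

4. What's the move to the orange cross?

turn left 128°, forward 8.7 m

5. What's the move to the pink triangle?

turn left 108°, forward 6.3 m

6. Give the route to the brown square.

turn left 97°, forward 9.9 m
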